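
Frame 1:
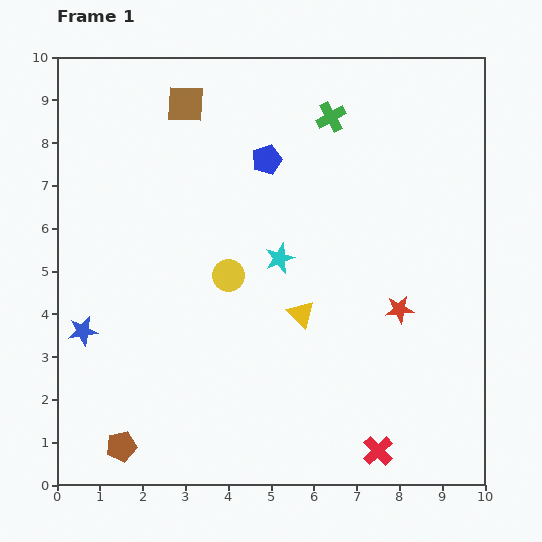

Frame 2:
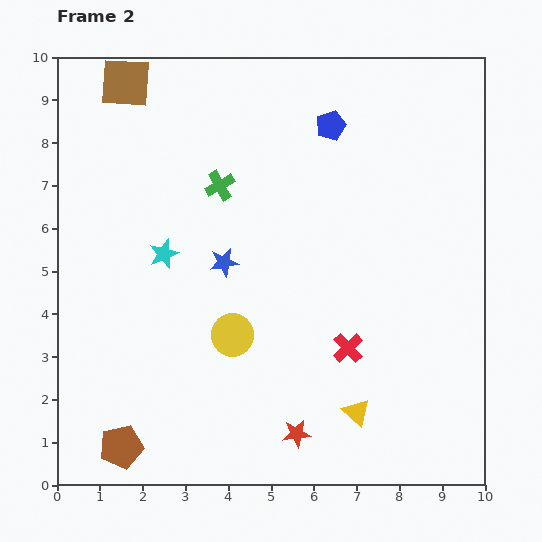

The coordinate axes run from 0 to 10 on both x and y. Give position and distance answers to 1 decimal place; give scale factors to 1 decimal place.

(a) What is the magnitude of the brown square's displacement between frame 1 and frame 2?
1.5

The brown square moved from (3.0, 8.9) to (1.6, 9.4), a distance of √(1.4² + 0.5²) ≈ 1.5.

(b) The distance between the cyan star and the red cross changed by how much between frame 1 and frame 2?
-0.3

Distance in frame 1: 5.1. Distance in frame 2: 4.8.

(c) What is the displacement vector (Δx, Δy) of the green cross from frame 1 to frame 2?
(-2.6, -1.6)

The green cross was at (6.4, 8.6) in frame 1 and (3.8, 7.0) in frame 2.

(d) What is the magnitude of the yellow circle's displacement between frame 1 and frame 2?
1.4

The yellow circle moved from (4.0, 4.9) to (4.1, 3.5), a distance of √(0.1² + 1.4²) ≈ 1.4.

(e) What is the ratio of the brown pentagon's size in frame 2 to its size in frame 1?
1.4×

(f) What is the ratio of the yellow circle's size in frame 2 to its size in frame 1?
1.4×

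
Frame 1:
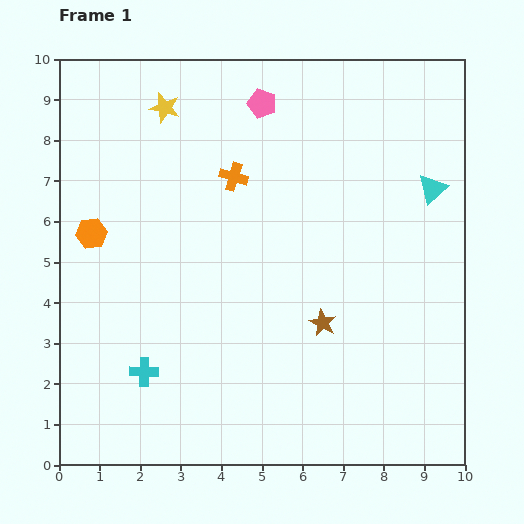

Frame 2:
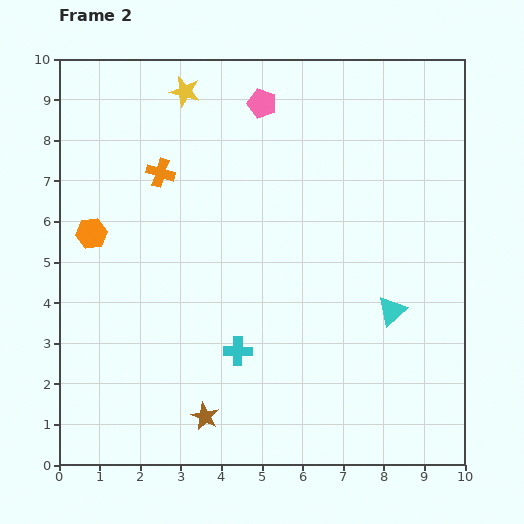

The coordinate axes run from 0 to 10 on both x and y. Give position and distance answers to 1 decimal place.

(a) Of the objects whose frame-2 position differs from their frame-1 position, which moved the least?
the yellow star

(moved 0.6)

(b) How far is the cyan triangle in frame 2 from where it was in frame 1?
3.2

The cyan triangle moved from (9.2, 6.8) to (8.2, 3.8), a distance of √(1.0² + 3.0²) ≈ 3.2.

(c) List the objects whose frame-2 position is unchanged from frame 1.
the pink pentagon, the orange hexagon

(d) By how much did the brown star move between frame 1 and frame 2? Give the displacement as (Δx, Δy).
(-2.9, -2.3)

The brown star was at (6.5, 3.5) in frame 1 and (3.6, 1.2) in frame 2.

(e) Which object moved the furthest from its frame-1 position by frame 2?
the brown star

(moved 3.7; next 3.2)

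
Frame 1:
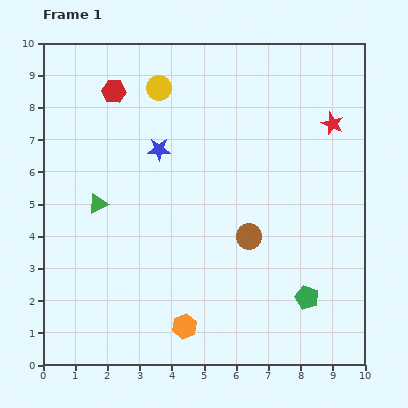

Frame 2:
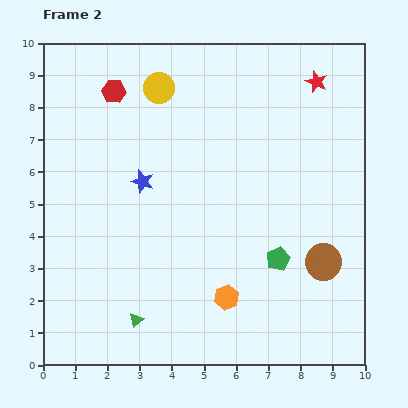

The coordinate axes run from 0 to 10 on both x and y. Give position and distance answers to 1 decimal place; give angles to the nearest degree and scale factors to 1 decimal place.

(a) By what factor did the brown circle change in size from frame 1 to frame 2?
1.4×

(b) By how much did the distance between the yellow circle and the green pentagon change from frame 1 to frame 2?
-1.5

Distance in frame 1: 8.0. Distance in frame 2: 6.5.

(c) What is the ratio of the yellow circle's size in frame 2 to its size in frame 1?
1.3×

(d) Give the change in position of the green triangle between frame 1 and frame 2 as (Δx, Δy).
(1.2, -3.6)

The green triangle was at (1.7, 5.0) in frame 1 and (2.9, 1.4) in frame 2.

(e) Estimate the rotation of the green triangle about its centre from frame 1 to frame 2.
17° counter-clockwise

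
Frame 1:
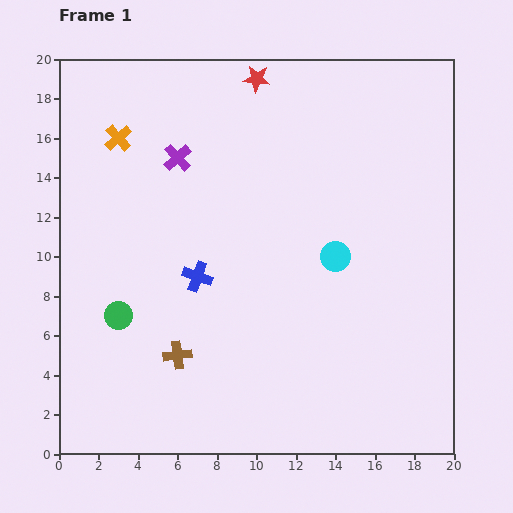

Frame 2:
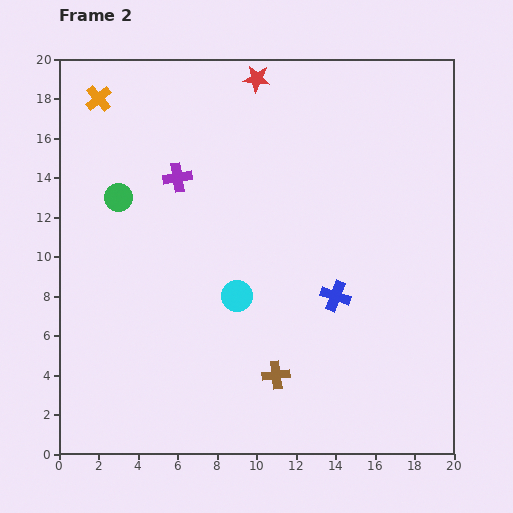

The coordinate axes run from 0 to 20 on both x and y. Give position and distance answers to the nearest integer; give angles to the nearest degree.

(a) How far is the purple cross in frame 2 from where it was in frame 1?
1

The purple cross moved from (6, 15) to (6, 14), a distance of √(0² + 1²) ≈ 1.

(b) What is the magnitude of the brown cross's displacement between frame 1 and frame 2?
5

The brown cross moved from (6, 5) to (11, 4), a distance of √(5² + 1²) ≈ 5.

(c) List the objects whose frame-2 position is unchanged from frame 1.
the red star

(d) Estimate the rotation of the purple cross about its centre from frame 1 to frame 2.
33° clockwise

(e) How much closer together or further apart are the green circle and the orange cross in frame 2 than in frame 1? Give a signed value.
-4

Distance in frame 1: 9. Distance in frame 2: 5.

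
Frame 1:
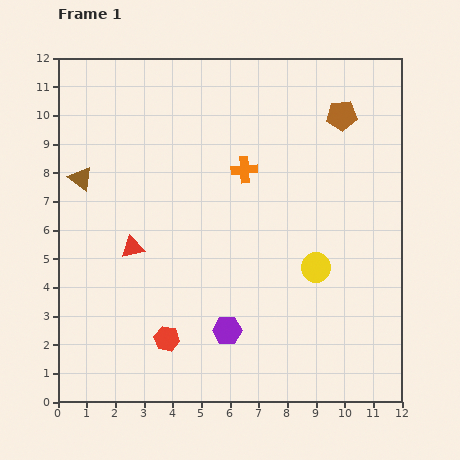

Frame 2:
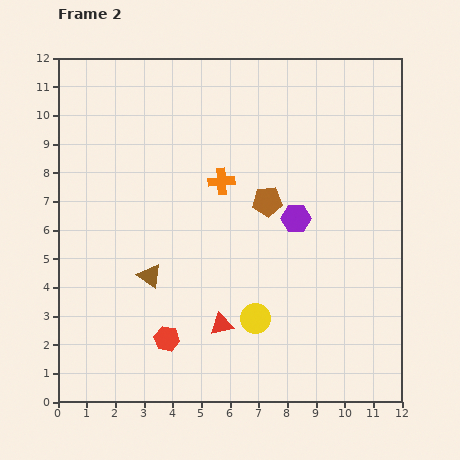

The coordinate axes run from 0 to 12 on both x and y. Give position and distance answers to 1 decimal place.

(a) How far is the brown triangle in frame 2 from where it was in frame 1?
4.2

The brown triangle moved from (0.8, 7.8) to (3.2, 4.4), a distance of √(2.4² + 3.4²) ≈ 4.2.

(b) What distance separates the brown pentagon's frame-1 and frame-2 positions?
4.0

The brown pentagon moved from (9.9, 10.0) to (7.3, 7.0), a distance of √(2.6² + 3.0²) ≈ 4.0.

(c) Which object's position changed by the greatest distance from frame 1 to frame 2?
the purple hexagon

(moved 4.6; next 4.2)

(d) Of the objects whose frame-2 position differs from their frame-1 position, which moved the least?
the orange cross

(moved 0.9)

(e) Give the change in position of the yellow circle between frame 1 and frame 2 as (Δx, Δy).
(-2.1, -1.8)

The yellow circle was at (9.0, 4.7) in frame 1 and (6.9, 2.9) in frame 2.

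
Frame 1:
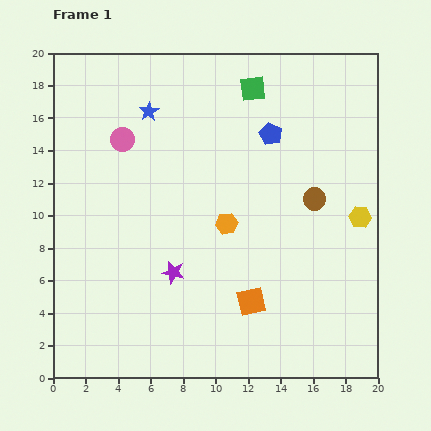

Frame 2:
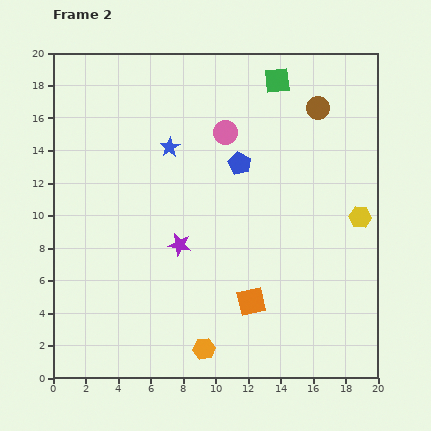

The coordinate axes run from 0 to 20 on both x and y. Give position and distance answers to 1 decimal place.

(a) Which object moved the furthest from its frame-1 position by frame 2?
the orange hexagon

(moved 7.8; next 6.3)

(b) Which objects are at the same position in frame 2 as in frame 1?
the orange square, the yellow hexagon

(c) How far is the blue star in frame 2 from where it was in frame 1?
2.6

The blue star moved from (5.9, 16.4) to (7.2, 14.2), a distance of √(1.3² + 2.2²) ≈ 2.6.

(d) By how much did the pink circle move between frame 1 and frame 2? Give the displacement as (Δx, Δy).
(6.3, 0.4)

The pink circle was at (4.3, 14.7) in frame 1 and (10.6, 15.1) in frame 2.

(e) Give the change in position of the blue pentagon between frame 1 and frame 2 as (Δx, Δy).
(-1.9, -1.8)

The blue pentagon was at (13.4, 15.0) in frame 1 and (11.5, 13.2) in frame 2.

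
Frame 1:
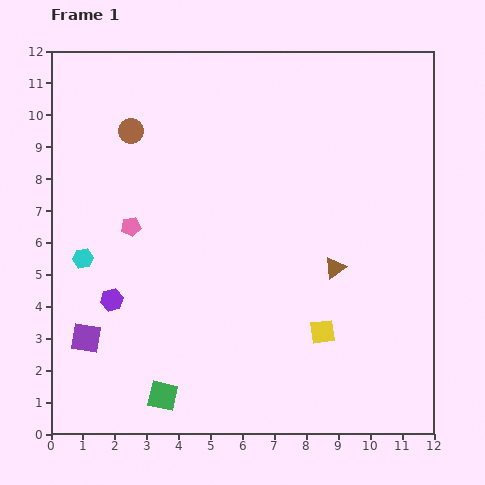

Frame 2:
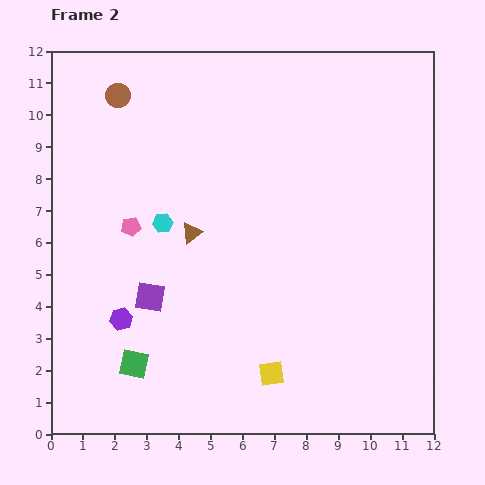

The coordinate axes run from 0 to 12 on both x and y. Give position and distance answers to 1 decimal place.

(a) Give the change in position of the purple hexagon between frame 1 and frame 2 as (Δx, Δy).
(0.3, -0.6)

The purple hexagon was at (1.9, 4.2) in frame 1 and (2.2, 3.6) in frame 2.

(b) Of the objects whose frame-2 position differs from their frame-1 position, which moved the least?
the purple hexagon

(moved 0.7)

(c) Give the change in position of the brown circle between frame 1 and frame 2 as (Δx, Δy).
(-0.4, 1.1)

The brown circle was at (2.5, 9.5) in frame 1 and (2.1, 10.6) in frame 2.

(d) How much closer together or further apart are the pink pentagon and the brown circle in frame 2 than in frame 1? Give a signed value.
+1.1

Distance in frame 1: 3.0. Distance in frame 2: 4.1.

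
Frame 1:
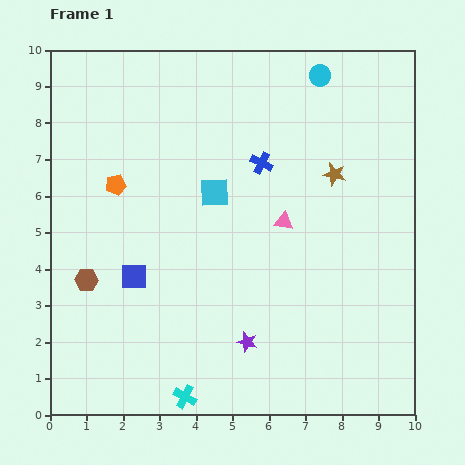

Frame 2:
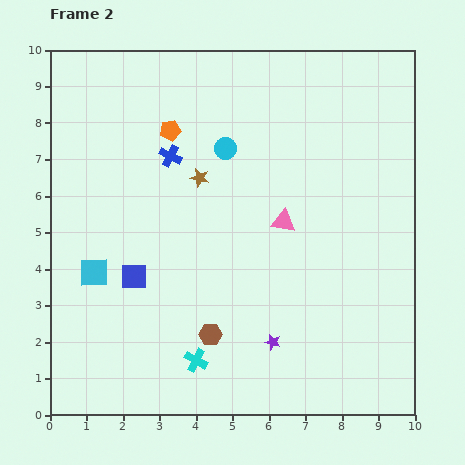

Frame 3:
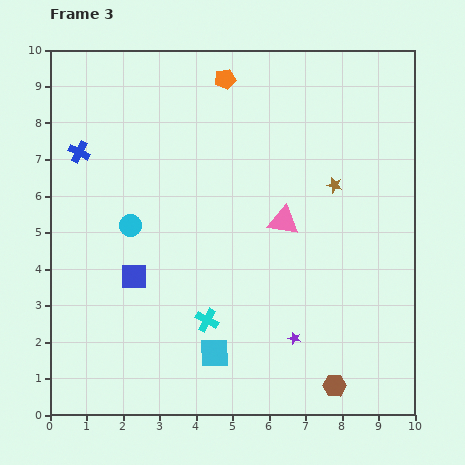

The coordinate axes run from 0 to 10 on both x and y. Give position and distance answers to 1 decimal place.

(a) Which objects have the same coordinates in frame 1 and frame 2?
the blue square, the pink triangle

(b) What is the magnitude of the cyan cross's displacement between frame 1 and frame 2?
1.0

The cyan cross moved from (3.7, 0.5) to (4.0, 1.5), a distance of √(0.3² + 1.0²) ≈ 1.0.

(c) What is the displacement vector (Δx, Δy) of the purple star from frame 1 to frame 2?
(0.7, 0.0)

The purple star was at (5.4, 2.0) in frame 1 and (6.1, 2.0) in frame 2.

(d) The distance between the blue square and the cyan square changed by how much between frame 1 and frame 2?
-2.1

Distance in frame 1: 3.2. Distance in frame 2: 1.1.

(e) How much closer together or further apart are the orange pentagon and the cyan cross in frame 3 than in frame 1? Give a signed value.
+0.5

Distance in frame 1: 6.1. Distance in frame 3: 6.6.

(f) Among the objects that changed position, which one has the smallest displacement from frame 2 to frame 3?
the purple star

(moved 0.6)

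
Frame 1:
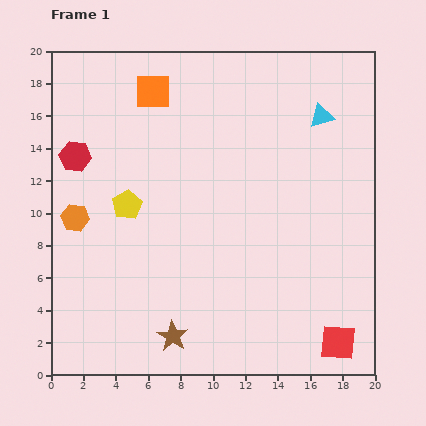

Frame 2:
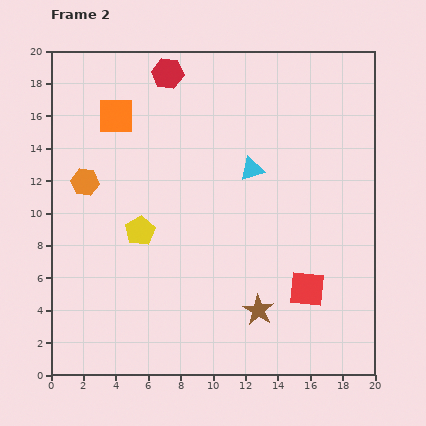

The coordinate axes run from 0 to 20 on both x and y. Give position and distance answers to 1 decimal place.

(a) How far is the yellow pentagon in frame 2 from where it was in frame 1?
1.8

The yellow pentagon moved from (4.7, 10.5) to (5.5, 8.9), a distance of √(0.8² + 1.6²) ≈ 1.8.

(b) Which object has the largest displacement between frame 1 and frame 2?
the red hexagon

(moved 7.6; next 5.5)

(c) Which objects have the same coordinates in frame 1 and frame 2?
none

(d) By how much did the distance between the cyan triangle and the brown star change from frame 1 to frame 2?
-7.7

Distance in frame 1: 16.4. Distance in frame 2: 8.7.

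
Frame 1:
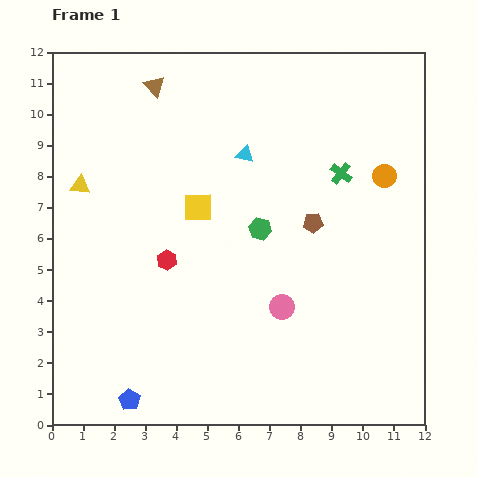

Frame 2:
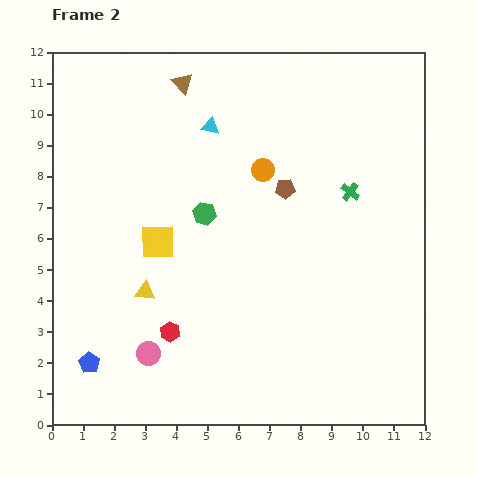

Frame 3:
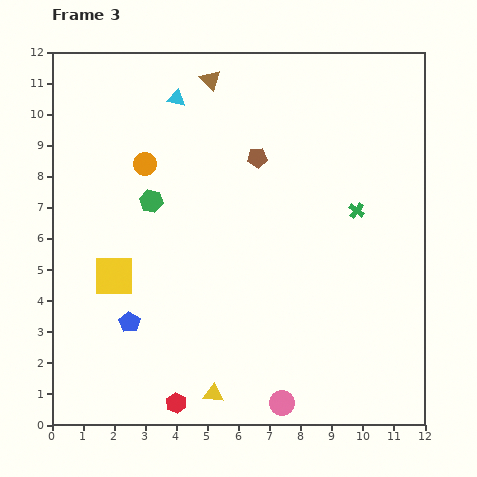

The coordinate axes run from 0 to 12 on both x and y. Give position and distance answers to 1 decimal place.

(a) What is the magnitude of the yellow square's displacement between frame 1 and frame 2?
1.7

The yellow square moved from (4.7, 7.0) to (3.4, 5.9), a distance of √(1.3² + 1.1²) ≈ 1.7.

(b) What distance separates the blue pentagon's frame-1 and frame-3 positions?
2.5

The blue pentagon moved from (2.5, 0.8) to (2.5, 3.3), a distance of √(0.0² + 2.5²) ≈ 2.5.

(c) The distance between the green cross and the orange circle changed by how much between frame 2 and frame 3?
+4.1

Distance in frame 2: 2.9. Distance in frame 3: 7.0.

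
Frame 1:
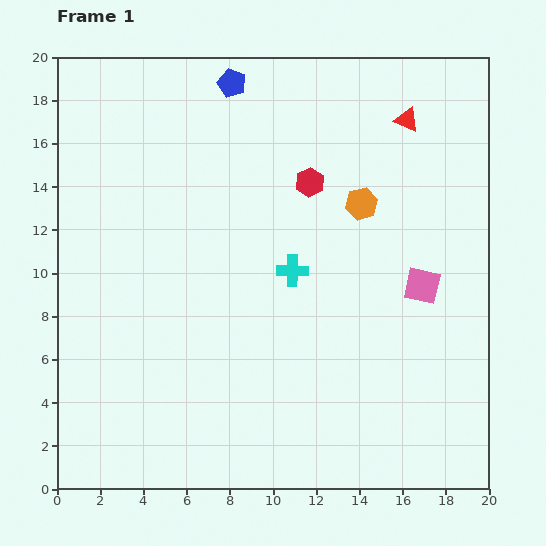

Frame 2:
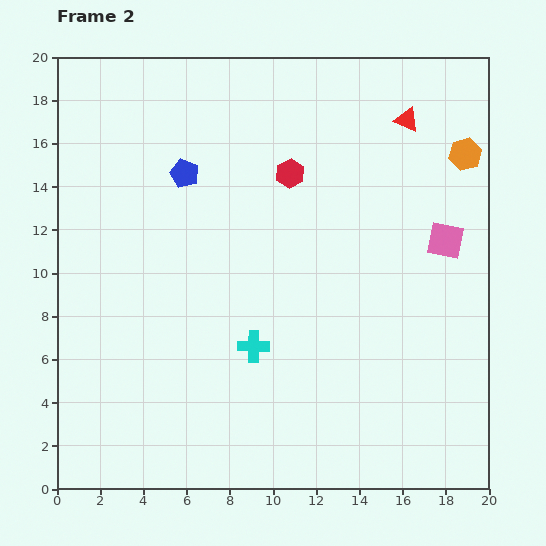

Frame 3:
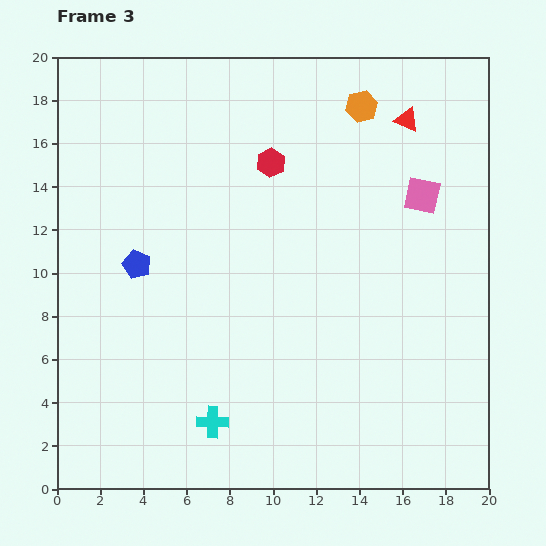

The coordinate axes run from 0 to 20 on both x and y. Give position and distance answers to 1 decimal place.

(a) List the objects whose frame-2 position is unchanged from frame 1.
the red triangle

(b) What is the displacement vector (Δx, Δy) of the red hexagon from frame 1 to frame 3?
(-1.8, 0.9)

The red hexagon was at (11.7, 14.2) in frame 1 and (9.9, 15.1) in frame 3.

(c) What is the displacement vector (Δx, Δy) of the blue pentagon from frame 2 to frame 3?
(-2.2, -4.2)

The blue pentagon was at (5.9, 14.6) in frame 2 and (3.7, 10.4) in frame 3.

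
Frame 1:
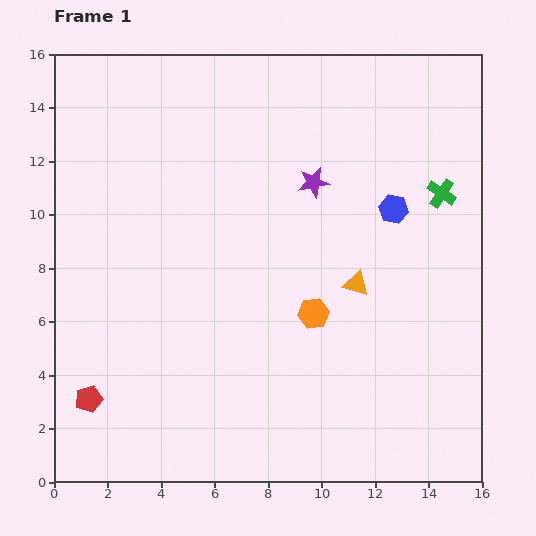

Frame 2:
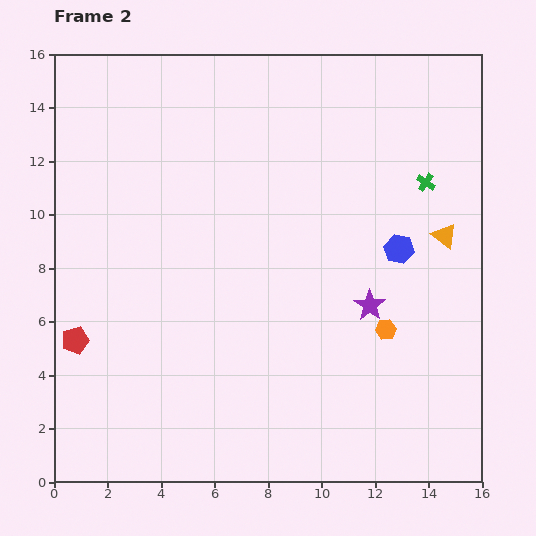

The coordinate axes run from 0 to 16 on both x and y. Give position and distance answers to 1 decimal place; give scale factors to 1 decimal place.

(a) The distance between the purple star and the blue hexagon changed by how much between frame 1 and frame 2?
-0.8

Distance in frame 1: 3.2. Distance in frame 2: 2.4.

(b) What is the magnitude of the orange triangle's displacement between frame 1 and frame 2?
3.8

The orange triangle moved from (11.3, 7.4) to (14.6, 9.2), a distance of √(3.3² + 1.8²) ≈ 3.8.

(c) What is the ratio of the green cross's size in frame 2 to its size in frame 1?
0.6×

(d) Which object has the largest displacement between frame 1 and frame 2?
the purple star

(moved 5.1; next 3.8)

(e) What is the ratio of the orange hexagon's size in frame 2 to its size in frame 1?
0.7×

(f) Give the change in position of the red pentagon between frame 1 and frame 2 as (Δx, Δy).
(-0.5, 2.2)

The red pentagon was at (1.3, 3.1) in frame 1 and (0.8, 5.3) in frame 2.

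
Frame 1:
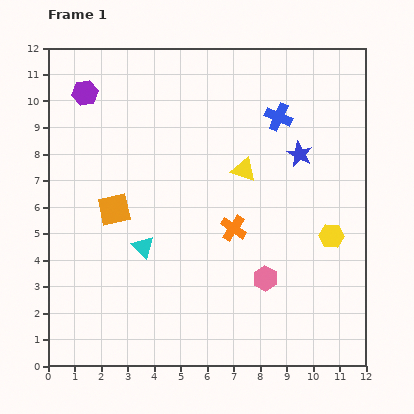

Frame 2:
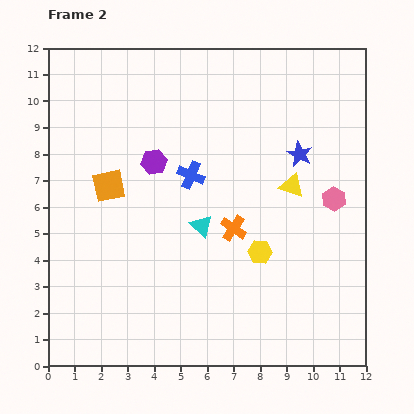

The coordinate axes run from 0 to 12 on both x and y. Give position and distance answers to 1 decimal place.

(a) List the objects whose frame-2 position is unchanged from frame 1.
the orange cross, the blue star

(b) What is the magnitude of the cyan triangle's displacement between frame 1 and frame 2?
2.3

The cyan triangle moved from (3.6, 4.5) to (5.8, 5.3), a distance of √(2.2² + 0.8²) ≈ 2.3.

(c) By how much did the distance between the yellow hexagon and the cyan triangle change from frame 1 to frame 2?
-4.7

Distance in frame 1: 7.1. Distance in frame 2: 2.4.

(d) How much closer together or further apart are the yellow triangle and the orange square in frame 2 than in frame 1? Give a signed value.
+1.8

Distance in frame 1: 5.1. Distance in frame 2: 6.9.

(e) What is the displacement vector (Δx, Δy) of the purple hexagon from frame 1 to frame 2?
(2.6, -2.6)

The purple hexagon was at (1.4, 10.3) in frame 1 and (4.0, 7.7) in frame 2.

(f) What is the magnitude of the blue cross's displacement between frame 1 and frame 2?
4.0

The blue cross moved from (8.7, 9.4) to (5.4, 7.2), a distance of √(3.3² + 2.2²) ≈ 4.0.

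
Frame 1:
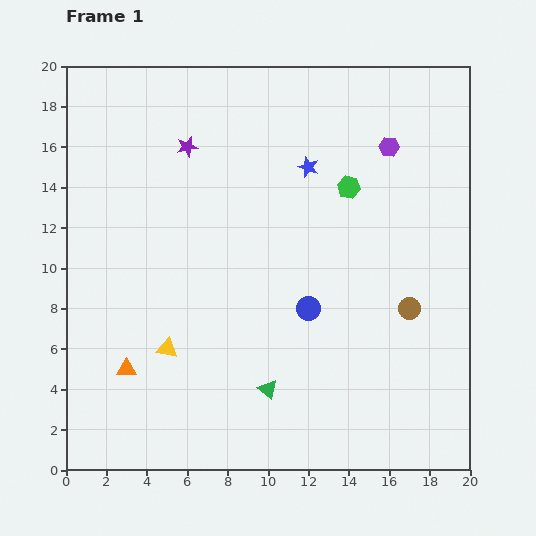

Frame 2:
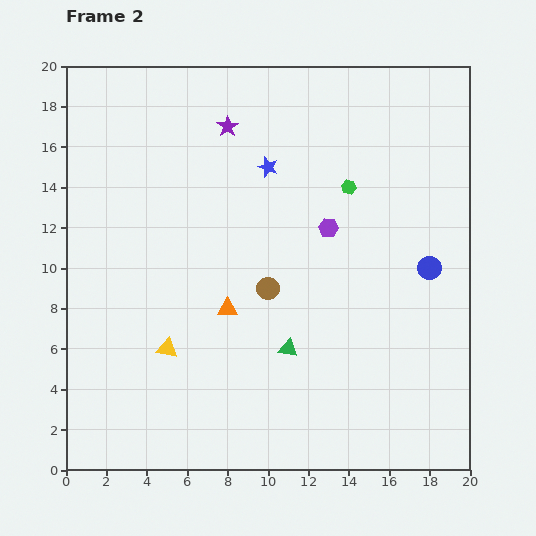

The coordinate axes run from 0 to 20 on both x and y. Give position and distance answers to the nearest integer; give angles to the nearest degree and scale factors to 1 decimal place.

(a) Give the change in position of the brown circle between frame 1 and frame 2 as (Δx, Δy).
(-7, 1)

The brown circle was at (17, 8) in frame 1 and (10, 9) in frame 2.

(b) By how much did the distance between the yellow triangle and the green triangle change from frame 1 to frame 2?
+1

Distance in frame 1: 5. Distance in frame 2: 6.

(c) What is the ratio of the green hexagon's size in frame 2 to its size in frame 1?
0.6×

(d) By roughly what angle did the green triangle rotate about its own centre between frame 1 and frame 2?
30° counter-clockwise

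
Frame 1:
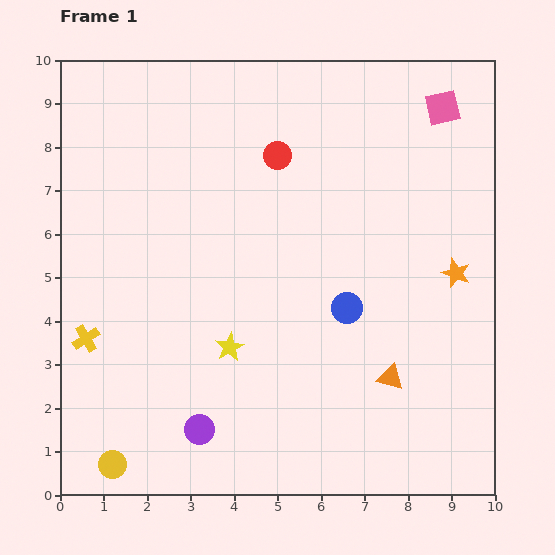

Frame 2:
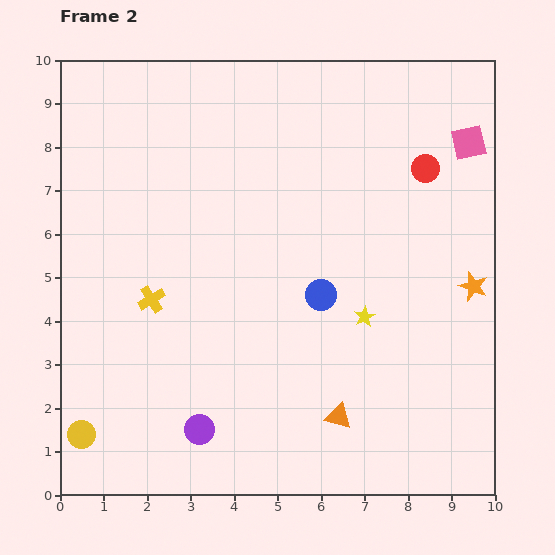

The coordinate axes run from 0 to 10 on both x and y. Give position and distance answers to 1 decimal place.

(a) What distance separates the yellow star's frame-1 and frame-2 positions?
3.2

The yellow star moved from (3.9, 3.4) to (7.0, 4.1), a distance of √(3.1² + 0.7²) ≈ 3.2.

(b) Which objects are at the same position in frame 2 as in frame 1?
the purple circle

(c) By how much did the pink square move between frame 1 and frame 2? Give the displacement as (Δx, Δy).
(0.6, -0.8)

The pink square was at (8.8, 8.9) in frame 1 and (9.4, 8.1) in frame 2.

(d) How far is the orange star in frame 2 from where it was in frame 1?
0.5

The orange star moved from (9.1, 5.1) to (9.5, 4.8), a distance of √(0.4² + 0.3²) ≈ 0.5.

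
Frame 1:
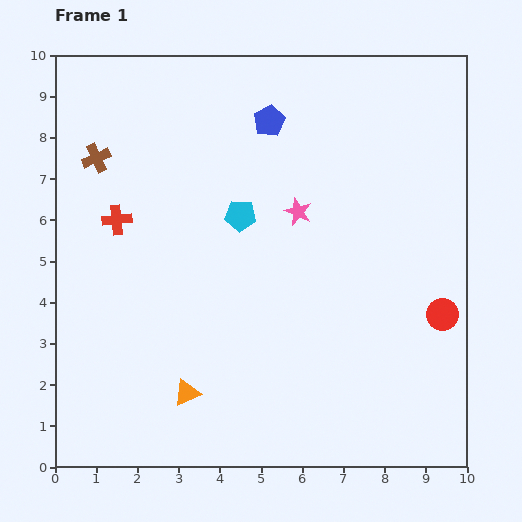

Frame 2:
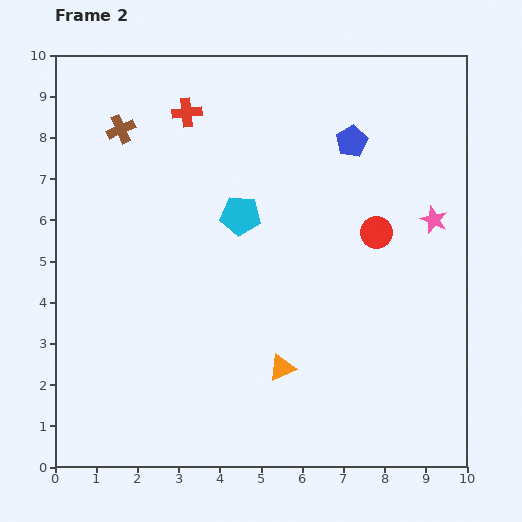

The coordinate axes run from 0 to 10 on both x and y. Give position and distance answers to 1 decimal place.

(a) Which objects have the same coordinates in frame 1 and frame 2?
the cyan pentagon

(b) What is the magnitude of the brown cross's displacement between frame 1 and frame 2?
0.9

The brown cross moved from (1.0, 7.5) to (1.6, 8.2), a distance of √(0.6² + 0.7²) ≈ 0.9.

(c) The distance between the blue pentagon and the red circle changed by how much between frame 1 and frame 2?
-4.0

Distance in frame 1: 6.3. Distance in frame 2: 2.3.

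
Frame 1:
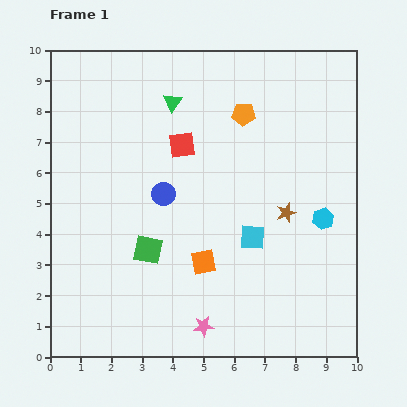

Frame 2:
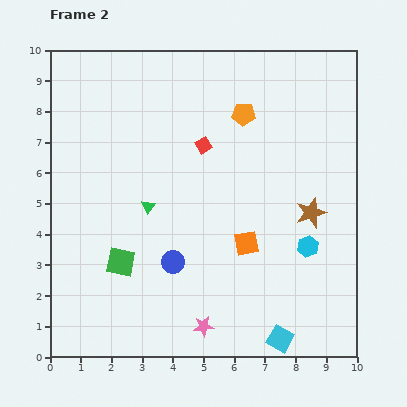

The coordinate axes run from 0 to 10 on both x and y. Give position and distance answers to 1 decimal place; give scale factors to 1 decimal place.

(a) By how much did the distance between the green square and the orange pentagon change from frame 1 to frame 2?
+0.8

Distance in frame 1: 5.4. Distance in frame 2: 6.2.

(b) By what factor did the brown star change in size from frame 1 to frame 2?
1.6×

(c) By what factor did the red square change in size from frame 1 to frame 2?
0.6×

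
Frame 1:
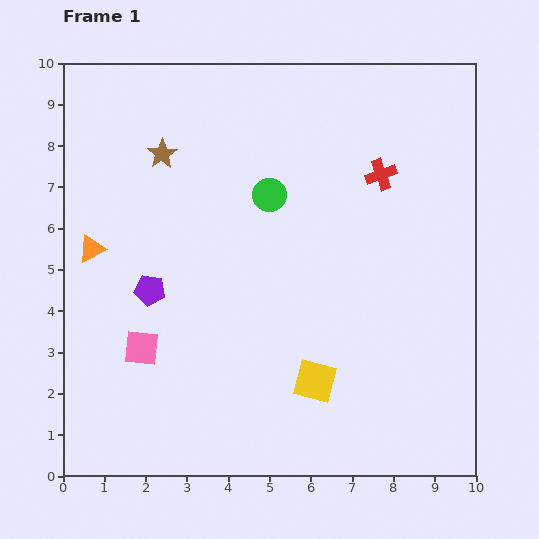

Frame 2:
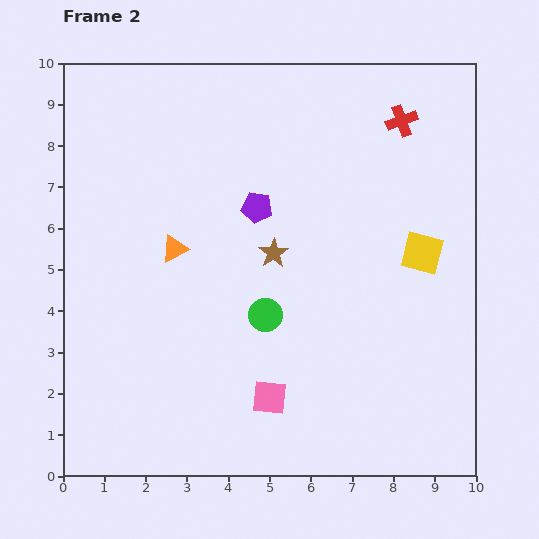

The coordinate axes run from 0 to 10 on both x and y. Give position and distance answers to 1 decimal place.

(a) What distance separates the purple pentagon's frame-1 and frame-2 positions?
3.3

The purple pentagon moved from (2.1, 4.5) to (4.7, 6.5), a distance of √(2.6² + 2.0²) ≈ 3.3.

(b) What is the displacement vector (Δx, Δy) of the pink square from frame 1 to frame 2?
(3.1, -1.2)

The pink square was at (1.9, 3.1) in frame 1 and (5.0, 1.9) in frame 2.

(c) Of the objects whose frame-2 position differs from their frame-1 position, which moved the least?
the red cross

(moved 1.4)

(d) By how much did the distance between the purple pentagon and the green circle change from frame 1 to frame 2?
-1.1

Distance in frame 1: 3.7. Distance in frame 2: 2.6.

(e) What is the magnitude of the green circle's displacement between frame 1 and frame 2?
2.9

The green circle moved from (5.0, 6.8) to (4.9, 3.9), a distance of √(0.1² + 2.9²) ≈ 2.9.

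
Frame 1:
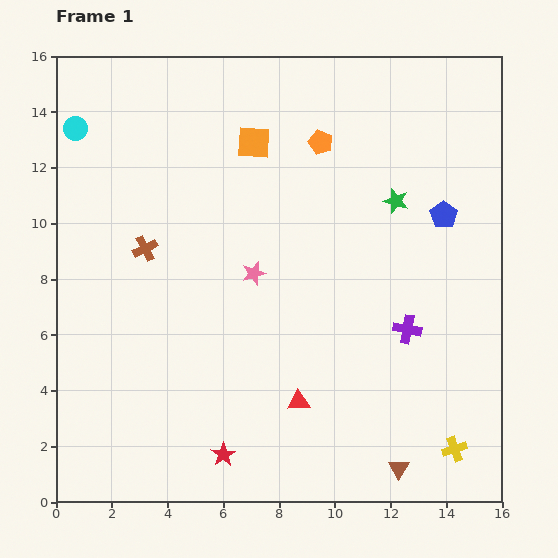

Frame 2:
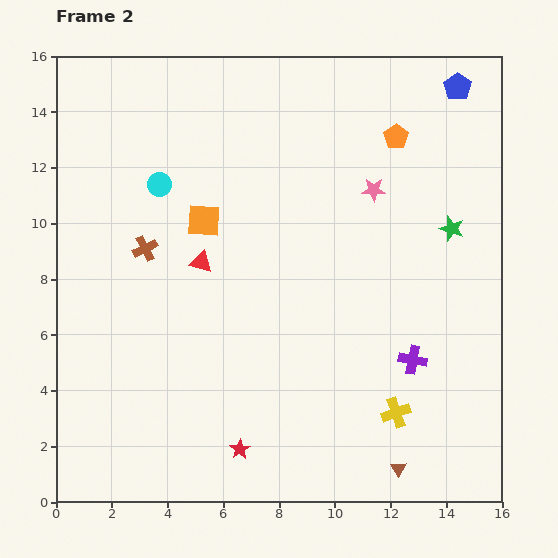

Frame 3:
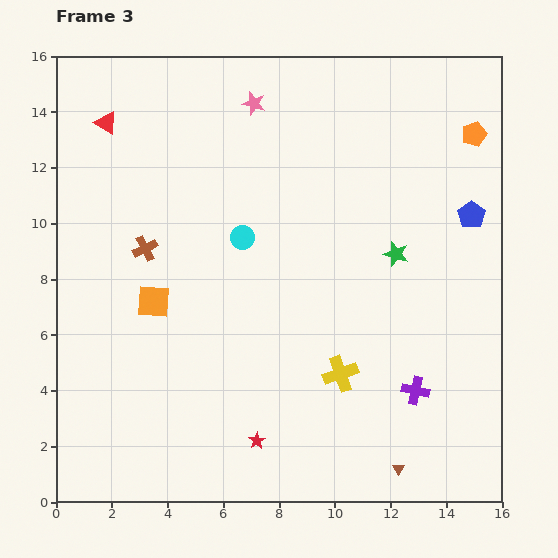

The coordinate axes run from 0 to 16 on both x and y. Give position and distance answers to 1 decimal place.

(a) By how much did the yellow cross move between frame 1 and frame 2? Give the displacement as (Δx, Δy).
(-2.1, 1.3)

The yellow cross was at (14.3, 1.9) in frame 1 and (12.2, 3.2) in frame 2.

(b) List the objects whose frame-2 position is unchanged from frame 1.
the brown cross, the brown triangle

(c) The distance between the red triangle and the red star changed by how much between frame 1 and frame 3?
+9.3

Distance in frame 1: 3.3. Distance in frame 3: 12.6.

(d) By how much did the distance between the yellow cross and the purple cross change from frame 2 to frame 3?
+0.8

Distance in frame 2: 2.0. Distance in frame 3: 2.8.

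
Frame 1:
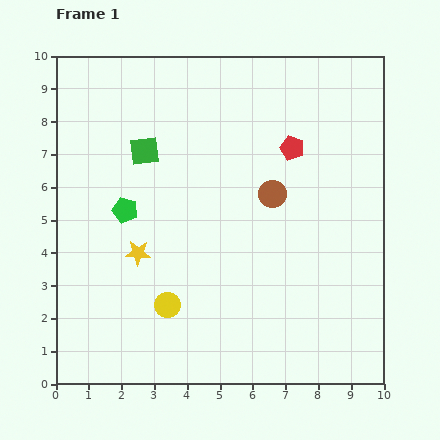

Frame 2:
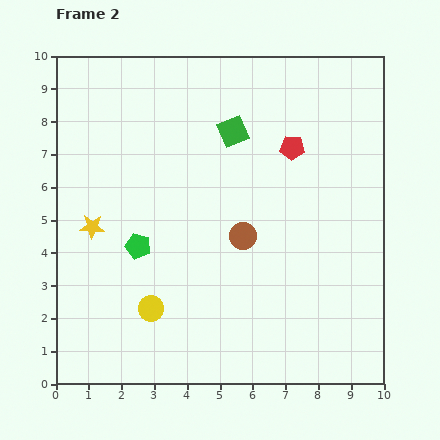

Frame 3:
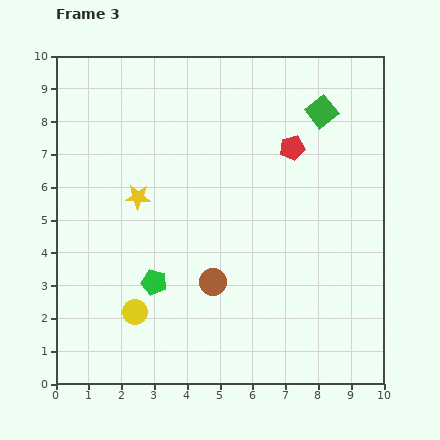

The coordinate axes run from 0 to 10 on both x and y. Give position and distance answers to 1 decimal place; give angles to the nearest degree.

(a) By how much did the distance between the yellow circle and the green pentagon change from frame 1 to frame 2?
-1.3

Distance in frame 1: 3.2. Distance in frame 2: 1.9.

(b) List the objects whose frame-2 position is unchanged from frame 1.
the red pentagon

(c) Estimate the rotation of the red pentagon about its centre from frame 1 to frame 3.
31° counter-clockwise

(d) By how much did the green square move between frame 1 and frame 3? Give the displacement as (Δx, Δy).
(5.4, 1.2)

The green square was at (2.7, 7.1) in frame 1 and (8.1, 8.3) in frame 3.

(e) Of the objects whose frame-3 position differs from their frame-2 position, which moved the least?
the yellow circle

(moved 0.5)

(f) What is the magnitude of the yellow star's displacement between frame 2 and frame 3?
1.7

The yellow star moved from (1.1, 4.8) to (2.5, 5.7), a distance of √(1.4² + 0.9²) ≈ 1.7.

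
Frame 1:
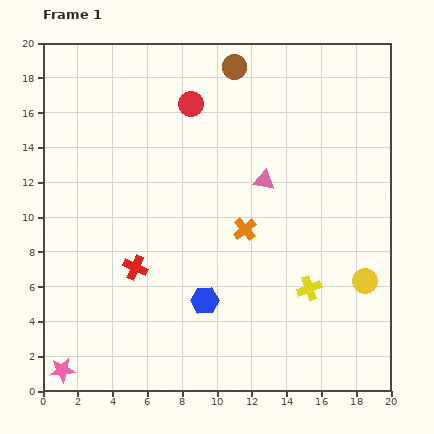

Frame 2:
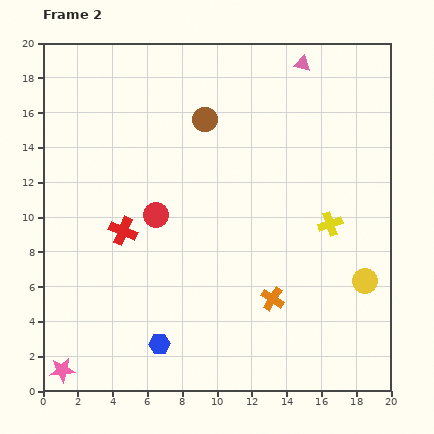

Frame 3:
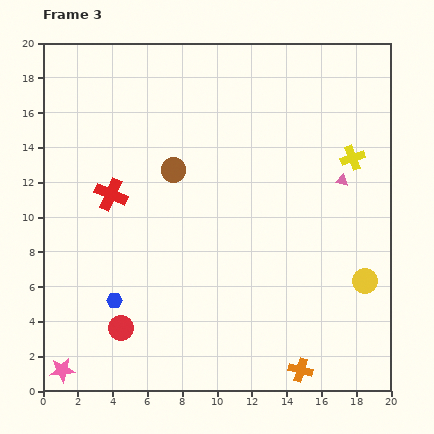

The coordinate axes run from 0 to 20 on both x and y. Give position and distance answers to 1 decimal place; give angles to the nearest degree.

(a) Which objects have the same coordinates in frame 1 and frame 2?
the yellow circle, the pink star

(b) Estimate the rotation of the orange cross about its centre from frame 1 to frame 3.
34° counter-clockwise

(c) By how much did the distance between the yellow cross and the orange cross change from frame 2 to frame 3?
+7.2

Distance in frame 2: 5.4. Distance in frame 3: 12.6.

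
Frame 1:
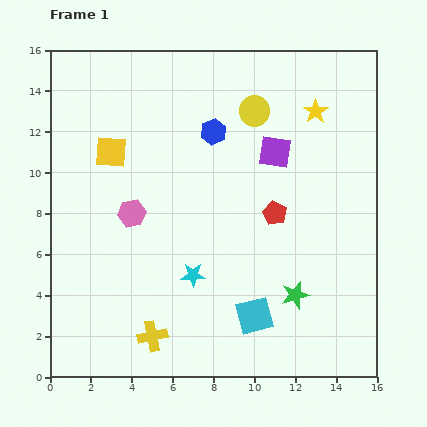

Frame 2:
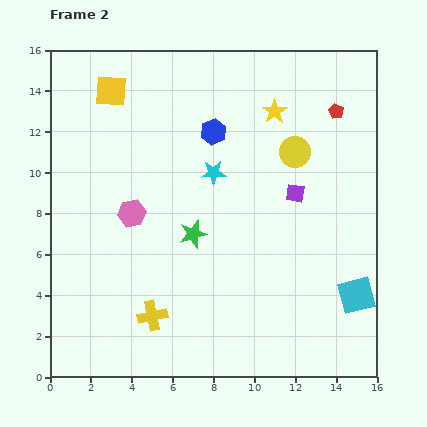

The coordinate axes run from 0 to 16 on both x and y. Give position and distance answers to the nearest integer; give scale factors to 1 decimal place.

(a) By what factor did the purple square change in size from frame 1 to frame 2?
0.6×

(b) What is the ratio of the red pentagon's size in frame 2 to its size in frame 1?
0.6×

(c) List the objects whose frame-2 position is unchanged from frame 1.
the blue hexagon, the pink hexagon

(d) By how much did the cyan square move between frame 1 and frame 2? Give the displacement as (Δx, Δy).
(5, 1)

The cyan square was at (10, 3) in frame 1 and (15, 4) in frame 2.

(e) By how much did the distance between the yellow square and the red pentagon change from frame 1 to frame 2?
+2

Distance in frame 1: 9. Distance in frame 2: 11.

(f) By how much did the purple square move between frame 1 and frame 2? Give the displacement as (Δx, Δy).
(1, -2)

The purple square was at (11, 11) in frame 1 and (12, 9) in frame 2.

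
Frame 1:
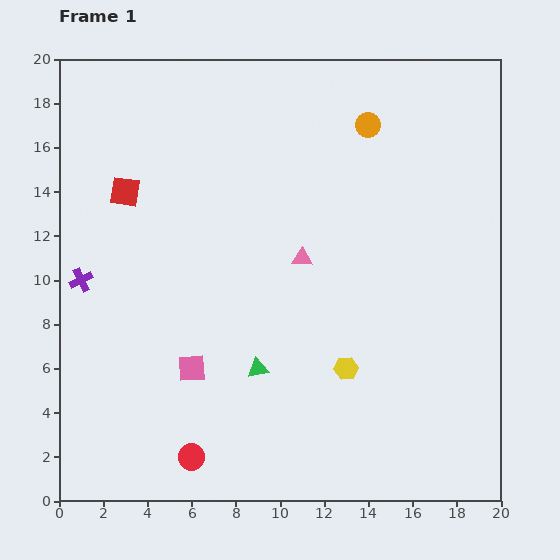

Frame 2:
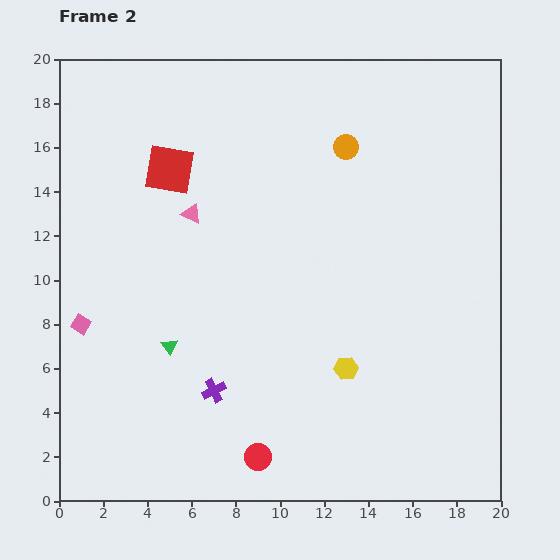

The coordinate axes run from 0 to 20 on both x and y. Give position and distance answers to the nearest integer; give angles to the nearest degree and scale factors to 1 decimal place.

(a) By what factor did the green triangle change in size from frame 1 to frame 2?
0.8×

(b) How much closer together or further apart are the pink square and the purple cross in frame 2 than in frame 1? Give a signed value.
+1

Distance in frame 1: 6. Distance in frame 2: 7.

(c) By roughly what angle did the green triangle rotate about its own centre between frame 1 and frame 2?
55° counter-clockwise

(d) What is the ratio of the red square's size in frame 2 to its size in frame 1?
1.6×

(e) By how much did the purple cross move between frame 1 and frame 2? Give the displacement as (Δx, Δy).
(6, -5)

The purple cross was at (1, 10) in frame 1 and (7, 5) in frame 2.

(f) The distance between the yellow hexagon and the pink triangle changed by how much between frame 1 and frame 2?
+5

Distance in frame 1: 5. Distance in frame 2: 10.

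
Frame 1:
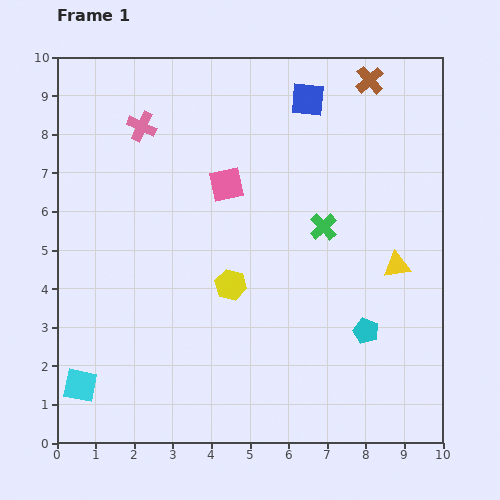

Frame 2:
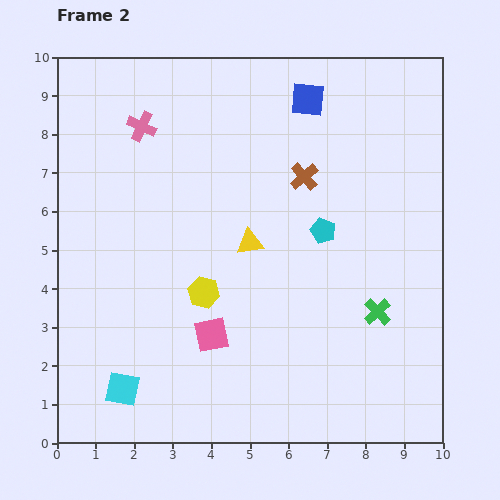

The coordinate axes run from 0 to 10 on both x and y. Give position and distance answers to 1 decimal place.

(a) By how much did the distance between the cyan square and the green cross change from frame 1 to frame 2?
-0.6

Distance in frame 1: 7.5. Distance in frame 2: 6.9.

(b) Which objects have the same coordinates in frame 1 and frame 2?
the pink cross, the blue square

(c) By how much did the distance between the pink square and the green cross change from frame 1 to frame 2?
+1.6

Distance in frame 1: 2.7. Distance in frame 2: 4.3.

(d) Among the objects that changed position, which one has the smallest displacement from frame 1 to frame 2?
the yellow hexagon

(moved 0.7)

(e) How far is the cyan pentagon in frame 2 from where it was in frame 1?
2.8

The cyan pentagon moved from (8.0, 2.9) to (6.9, 5.5), a distance of √(1.1² + 2.6²) ≈ 2.8.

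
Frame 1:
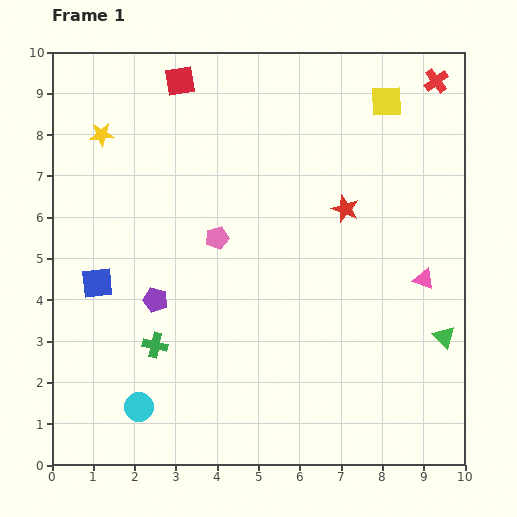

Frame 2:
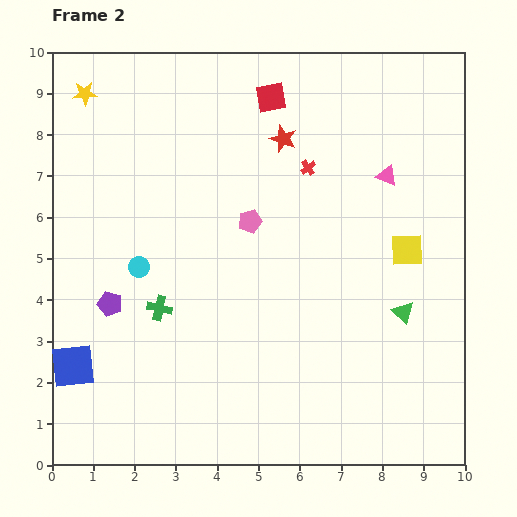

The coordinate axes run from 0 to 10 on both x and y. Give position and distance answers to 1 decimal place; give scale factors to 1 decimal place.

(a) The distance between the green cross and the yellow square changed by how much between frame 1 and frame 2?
-1.9

Distance in frame 1: 8.1. Distance in frame 2: 6.2.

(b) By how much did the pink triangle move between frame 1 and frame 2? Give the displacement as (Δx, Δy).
(-0.9, 2.5)

The pink triangle was at (9.0, 4.5) in frame 1 and (8.1, 7.0) in frame 2.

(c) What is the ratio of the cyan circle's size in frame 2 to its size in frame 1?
0.7×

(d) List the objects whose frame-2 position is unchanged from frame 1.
none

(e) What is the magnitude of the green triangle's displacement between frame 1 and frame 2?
1.2

The green triangle moved from (9.5, 3.1) to (8.5, 3.7), a distance of √(1.0² + 0.6²) ≈ 1.2.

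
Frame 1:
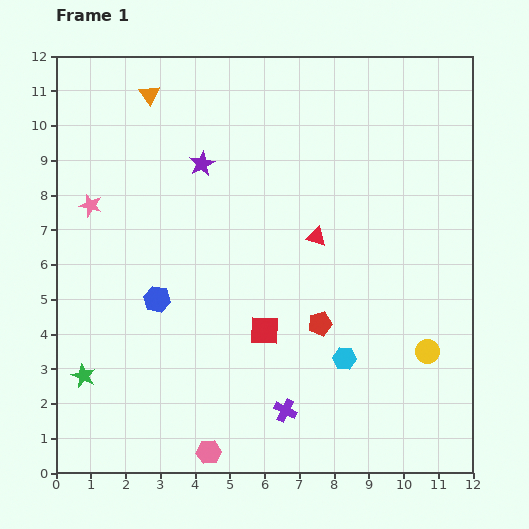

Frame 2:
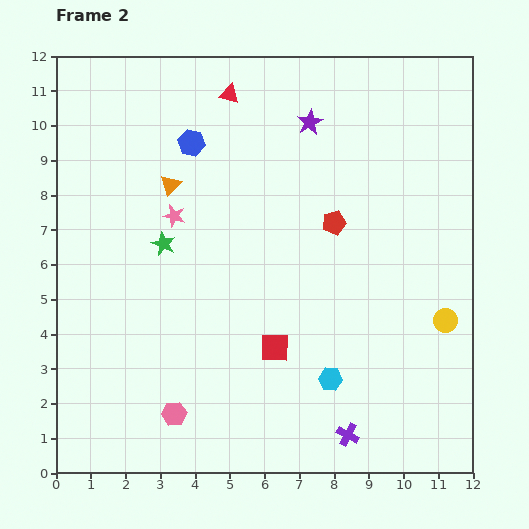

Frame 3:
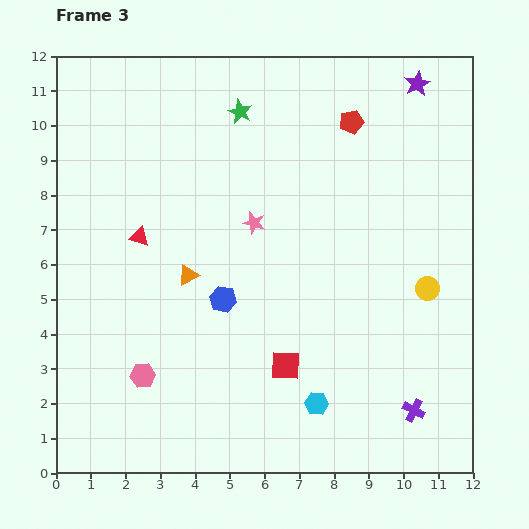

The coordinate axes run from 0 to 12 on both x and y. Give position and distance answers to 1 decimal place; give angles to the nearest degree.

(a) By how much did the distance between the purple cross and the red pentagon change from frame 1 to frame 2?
+3.4

Distance in frame 1: 2.7. Distance in frame 2: 6.1.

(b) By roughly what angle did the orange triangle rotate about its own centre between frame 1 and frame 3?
38° clockwise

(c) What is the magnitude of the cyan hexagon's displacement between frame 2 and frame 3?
0.8

The cyan hexagon moved from (7.9, 2.7) to (7.5, 2.0), a distance of √(0.4² + 0.7²) ≈ 0.8.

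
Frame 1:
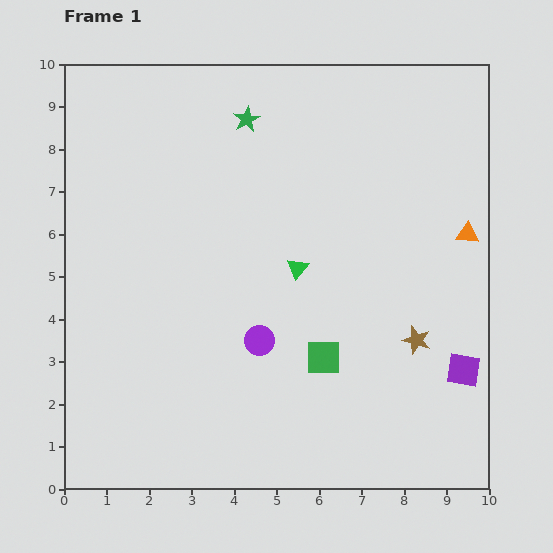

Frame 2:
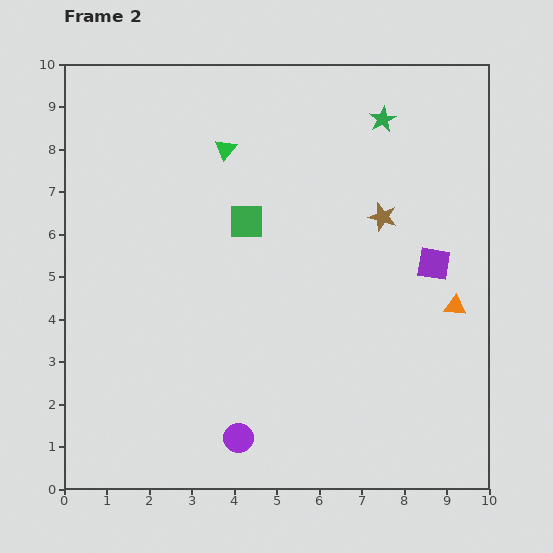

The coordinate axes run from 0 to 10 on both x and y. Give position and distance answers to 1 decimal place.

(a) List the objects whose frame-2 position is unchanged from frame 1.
none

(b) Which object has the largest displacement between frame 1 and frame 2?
the green square

(moved 3.7; next 3.3)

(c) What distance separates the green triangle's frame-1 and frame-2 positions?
3.3

The green triangle moved from (5.5, 5.2) to (3.8, 8.0), a distance of √(1.7² + 2.8²) ≈ 3.3.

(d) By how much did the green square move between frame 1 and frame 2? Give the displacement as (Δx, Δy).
(-1.8, 3.2)

The green square was at (6.1, 3.1) in frame 1 and (4.3, 6.3) in frame 2.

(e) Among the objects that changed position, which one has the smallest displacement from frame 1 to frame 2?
the orange triangle

(moved 1.7)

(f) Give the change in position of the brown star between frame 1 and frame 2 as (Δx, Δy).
(-0.8, 2.9)

The brown star was at (8.3, 3.5) in frame 1 and (7.5, 6.4) in frame 2.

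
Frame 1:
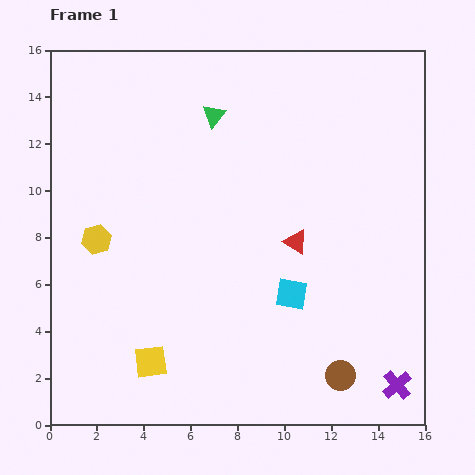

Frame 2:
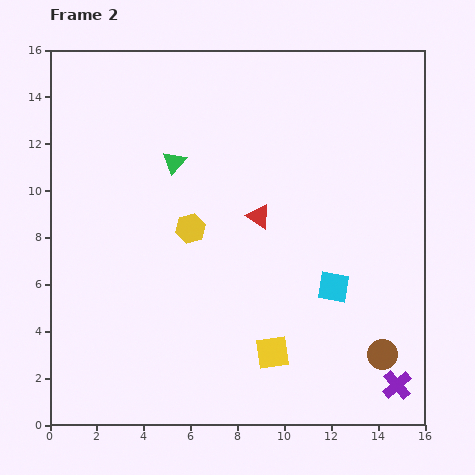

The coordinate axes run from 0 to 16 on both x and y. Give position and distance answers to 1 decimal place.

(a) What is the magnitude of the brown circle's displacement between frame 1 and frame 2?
2.0

The brown circle moved from (12.4, 2.1) to (14.2, 3.0), a distance of √(1.8² + 0.9²) ≈ 2.0.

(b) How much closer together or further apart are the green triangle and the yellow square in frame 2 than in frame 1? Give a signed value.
-1.7

Distance in frame 1: 10.8. Distance in frame 2: 9.1.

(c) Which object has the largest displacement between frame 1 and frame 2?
the yellow square

(moved 5.2; next 4.0)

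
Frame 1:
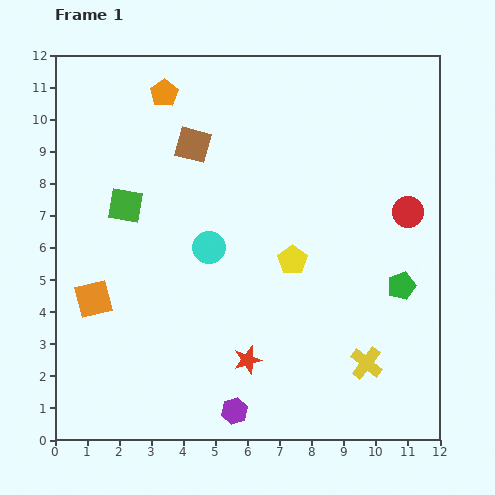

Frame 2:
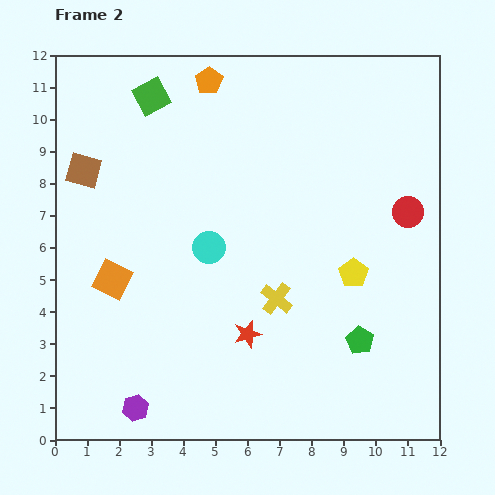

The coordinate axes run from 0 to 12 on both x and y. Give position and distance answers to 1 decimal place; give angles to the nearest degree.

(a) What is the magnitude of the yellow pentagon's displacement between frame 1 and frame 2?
1.9

The yellow pentagon moved from (7.4, 5.6) to (9.3, 5.2), a distance of √(1.9² + 0.4²) ≈ 1.9.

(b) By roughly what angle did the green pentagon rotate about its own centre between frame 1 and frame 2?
22° counter-clockwise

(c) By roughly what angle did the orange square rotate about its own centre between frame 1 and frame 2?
40° clockwise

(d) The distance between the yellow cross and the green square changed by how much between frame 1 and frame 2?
-1.6

Distance in frame 1: 9.0. Distance in frame 2: 7.4.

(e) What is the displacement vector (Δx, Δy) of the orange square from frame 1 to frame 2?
(0.6, 0.6)

The orange square was at (1.2, 4.4) in frame 1 and (1.8, 5.0) in frame 2.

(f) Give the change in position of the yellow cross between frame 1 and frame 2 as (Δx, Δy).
(-2.8, 2.0)

The yellow cross was at (9.7, 2.4) in frame 1 and (6.9, 4.4) in frame 2.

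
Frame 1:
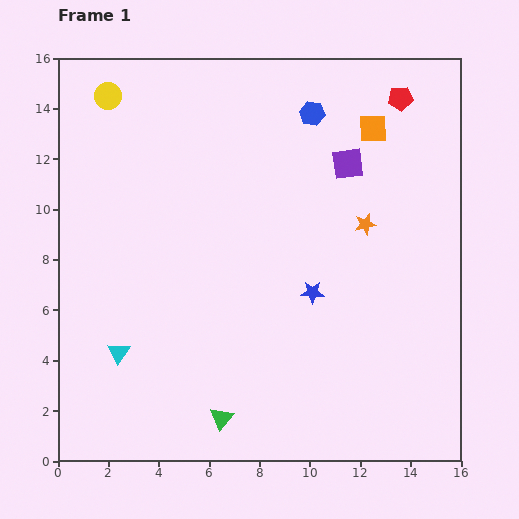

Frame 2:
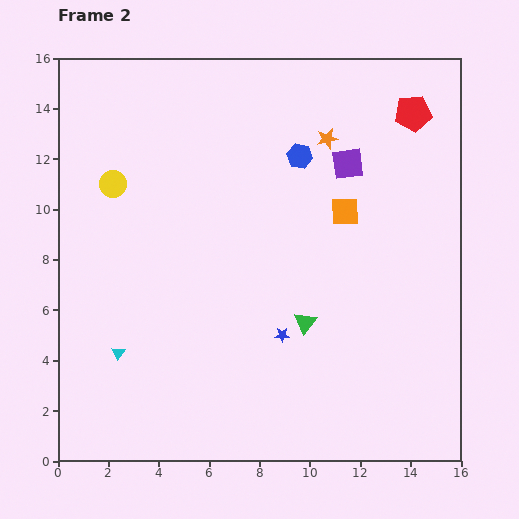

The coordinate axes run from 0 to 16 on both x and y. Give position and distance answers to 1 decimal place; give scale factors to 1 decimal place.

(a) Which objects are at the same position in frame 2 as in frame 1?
the purple square, the cyan triangle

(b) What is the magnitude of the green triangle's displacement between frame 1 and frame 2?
5.0

The green triangle moved from (6.5, 1.7) to (9.8, 5.5), a distance of √(3.3² + 3.8²) ≈ 5.0.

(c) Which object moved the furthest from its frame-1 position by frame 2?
the green triangle

(moved 5.0; next 3.7)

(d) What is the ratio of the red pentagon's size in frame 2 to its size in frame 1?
1.5×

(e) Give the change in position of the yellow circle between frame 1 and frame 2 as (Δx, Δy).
(0.2, -3.5)

The yellow circle was at (2.0, 14.5) in frame 1 and (2.2, 11.0) in frame 2.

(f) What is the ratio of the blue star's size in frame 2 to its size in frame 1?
0.6×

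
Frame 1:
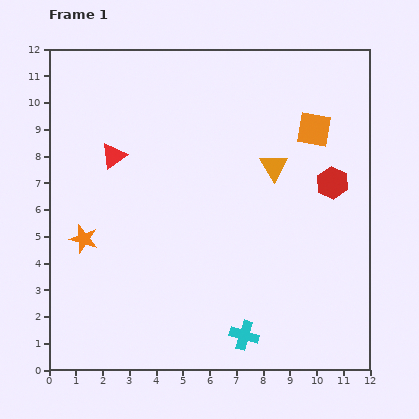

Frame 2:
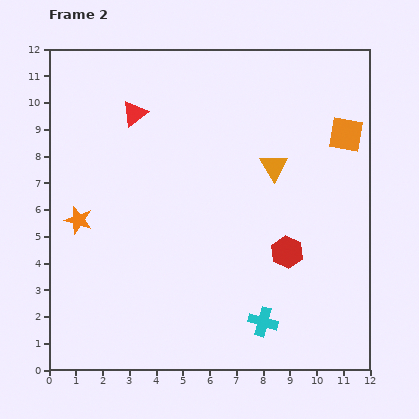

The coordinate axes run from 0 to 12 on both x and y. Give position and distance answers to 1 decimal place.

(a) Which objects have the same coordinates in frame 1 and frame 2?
the orange triangle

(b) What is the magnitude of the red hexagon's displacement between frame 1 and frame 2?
3.1

The red hexagon moved from (10.6, 7.0) to (8.9, 4.4), a distance of √(1.7² + 2.6²) ≈ 3.1.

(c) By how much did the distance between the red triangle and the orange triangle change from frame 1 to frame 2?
-0.4

Distance in frame 1: 6.0. Distance in frame 2: 5.6.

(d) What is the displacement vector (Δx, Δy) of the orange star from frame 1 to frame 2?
(-0.2, 0.7)

The orange star was at (1.3, 4.9) in frame 1 and (1.1, 5.6) in frame 2.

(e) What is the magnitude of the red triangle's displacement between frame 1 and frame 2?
1.8

The red triangle moved from (2.4, 8.0) to (3.2, 9.6), a distance of √(0.8² + 1.6²) ≈ 1.8.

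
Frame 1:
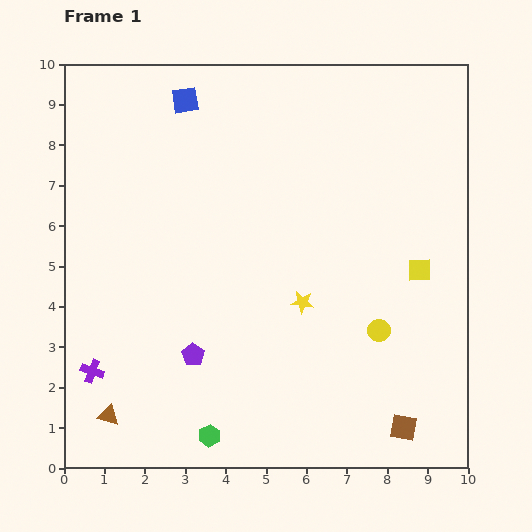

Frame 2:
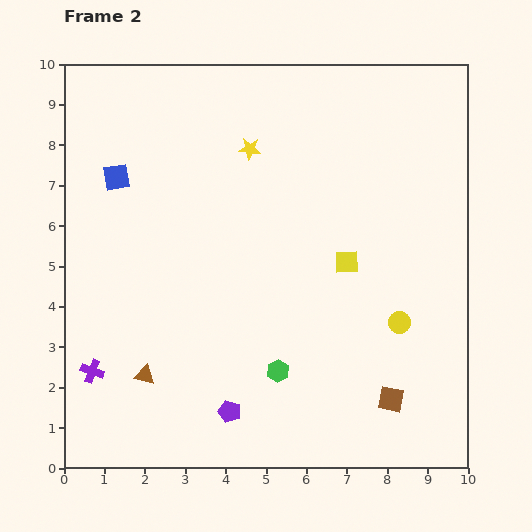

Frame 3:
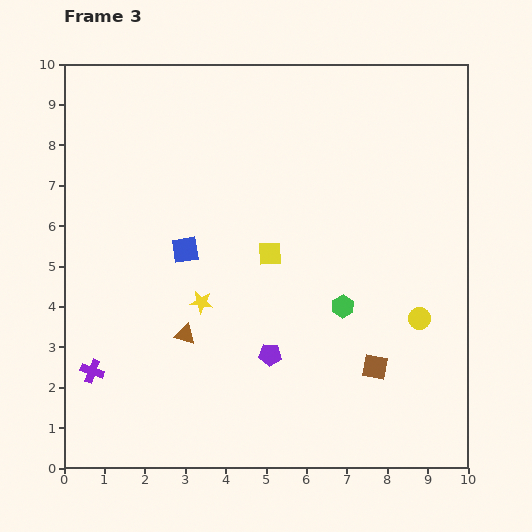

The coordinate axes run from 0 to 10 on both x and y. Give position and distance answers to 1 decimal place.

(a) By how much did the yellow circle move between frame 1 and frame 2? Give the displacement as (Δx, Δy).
(0.5, 0.2)

The yellow circle was at (7.8, 3.4) in frame 1 and (8.3, 3.6) in frame 2.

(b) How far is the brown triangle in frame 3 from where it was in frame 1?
2.8

The brown triangle moved from (1.1, 1.3) to (3.0, 3.3), a distance of √(1.9² + 2.0²) ≈ 2.8.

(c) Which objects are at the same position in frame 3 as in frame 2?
the purple cross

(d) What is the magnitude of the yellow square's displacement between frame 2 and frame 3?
1.9

The yellow square moved from (7.0, 5.1) to (5.1, 5.3), a distance of √(1.9² + 0.2²) ≈ 1.9.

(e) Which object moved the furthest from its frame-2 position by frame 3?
the yellow star

(moved 4.0; next 2.5)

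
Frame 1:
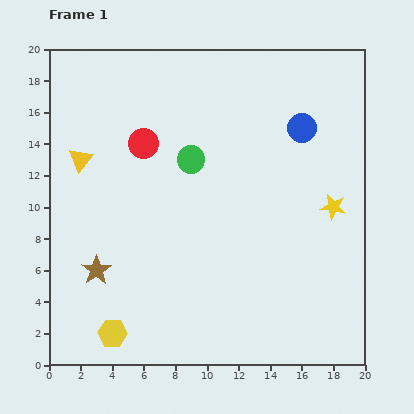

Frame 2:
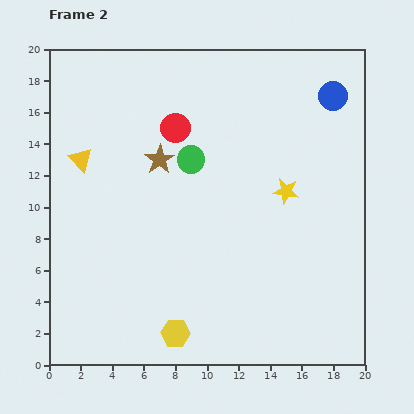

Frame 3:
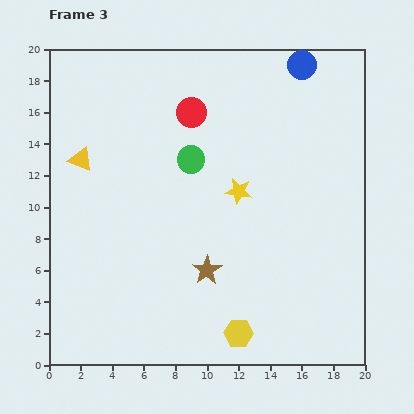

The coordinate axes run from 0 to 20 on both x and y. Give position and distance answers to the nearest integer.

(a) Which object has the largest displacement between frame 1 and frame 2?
the brown star

(moved 8; next 4)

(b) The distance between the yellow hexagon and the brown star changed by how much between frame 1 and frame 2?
+7

Distance in frame 1: 4. Distance in frame 2: 11.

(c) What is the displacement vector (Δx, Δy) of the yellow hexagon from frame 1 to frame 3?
(8, 0)

The yellow hexagon was at (4, 2) in frame 1 and (12, 2) in frame 3.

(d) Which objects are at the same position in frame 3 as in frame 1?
the green circle, the yellow triangle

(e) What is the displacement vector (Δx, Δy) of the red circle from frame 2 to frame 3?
(1, 1)

The red circle was at (8, 15) in frame 2 and (9, 16) in frame 3.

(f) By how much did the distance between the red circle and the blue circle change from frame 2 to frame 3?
-2

Distance in frame 2: 10. Distance in frame 3: 8.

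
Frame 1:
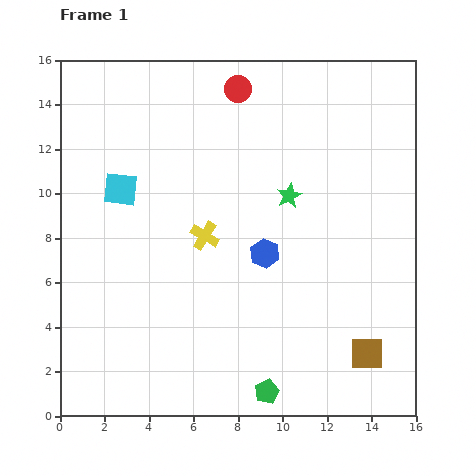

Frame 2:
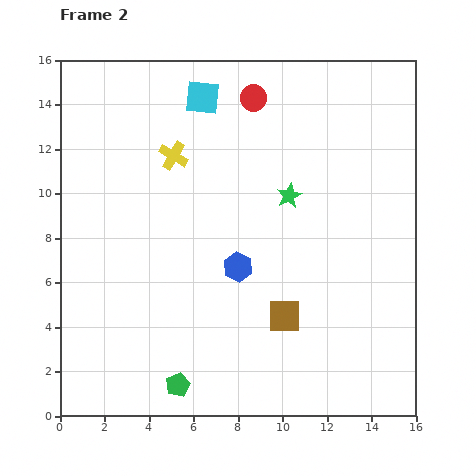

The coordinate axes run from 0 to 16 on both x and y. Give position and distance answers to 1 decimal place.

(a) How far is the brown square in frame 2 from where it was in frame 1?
4.1

The brown square moved from (13.8, 2.8) to (10.1, 4.5), a distance of √(3.7² + 1.7²) ≈ 4.1.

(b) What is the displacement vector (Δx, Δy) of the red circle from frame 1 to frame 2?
(0.7, -0.4)

The red circle was at (8.0, 14.7) in frame 1 and (8.7, 14.3) in frame 2.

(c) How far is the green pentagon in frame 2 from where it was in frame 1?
4.0

The green pentagon moved from (9.3, 1.1) to (5.3, 1.4), a distance of √(4.0² + 0.3²) ≈ 4.0.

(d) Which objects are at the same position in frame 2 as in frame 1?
the green star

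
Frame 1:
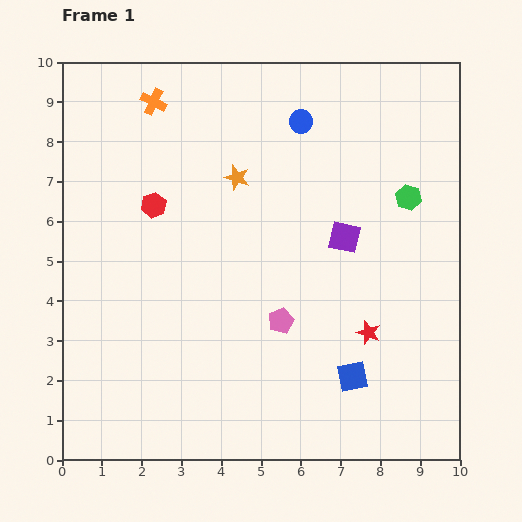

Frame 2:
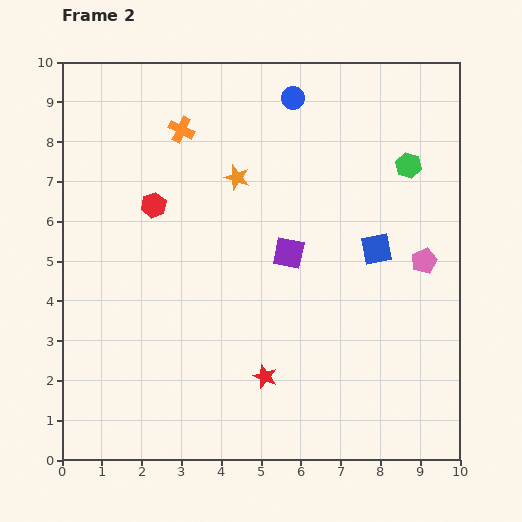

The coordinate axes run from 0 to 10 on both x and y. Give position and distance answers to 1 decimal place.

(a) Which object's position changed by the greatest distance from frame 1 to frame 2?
the pink pentagon

(moved 3.9; next 3.3)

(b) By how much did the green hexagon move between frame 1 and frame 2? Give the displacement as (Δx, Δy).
(0.0, 0.8)

The green hexagon was at (8.7, 6.6) in frame 1 and (8.7, 7.4) in frame 2.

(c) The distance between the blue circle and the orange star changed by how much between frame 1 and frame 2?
+0.3

Distance in frame 1: 2.1. Distance in frame 2: 2.4.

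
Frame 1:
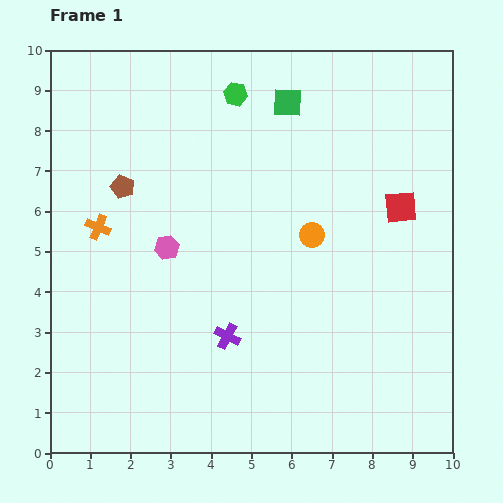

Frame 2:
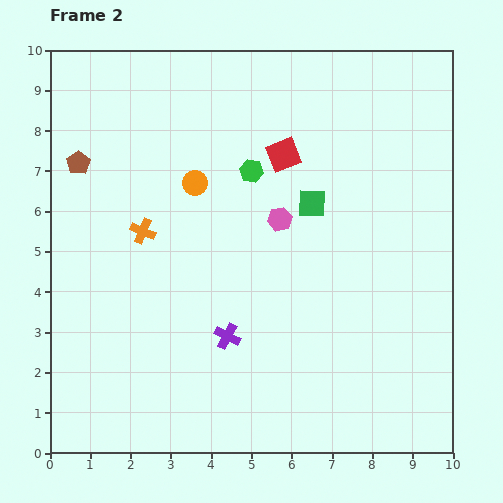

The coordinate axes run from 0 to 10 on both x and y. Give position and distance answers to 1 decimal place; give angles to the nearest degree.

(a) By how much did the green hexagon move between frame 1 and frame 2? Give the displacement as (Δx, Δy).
(0.4, -1.9)

The green hexagon was at (4.6, 8.9) in frame 1 and (5.0, 7.0) in frame 2.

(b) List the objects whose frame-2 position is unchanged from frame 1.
the purple cross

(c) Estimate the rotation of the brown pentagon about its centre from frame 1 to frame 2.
17° clockwise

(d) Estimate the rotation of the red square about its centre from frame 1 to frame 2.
16° counter-clockwise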